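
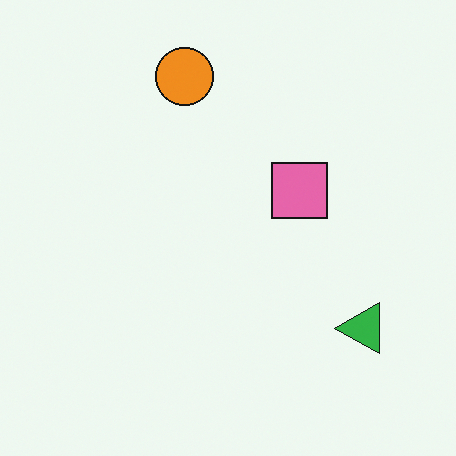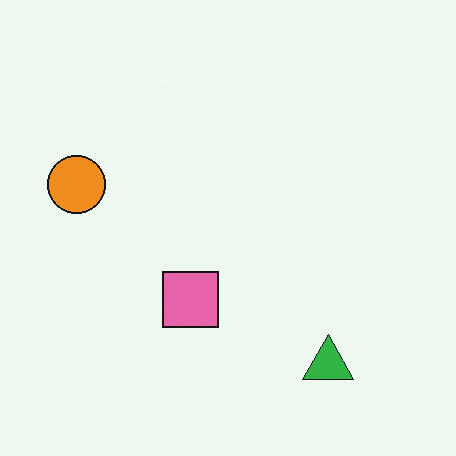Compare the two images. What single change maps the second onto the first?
This is the original image transposed (reflected across the top-left ↔ bottom-right diagonal).

Shapes have swapped their row and column positions — what was in the top-right is now in the bottom-left — a diagonal reflection.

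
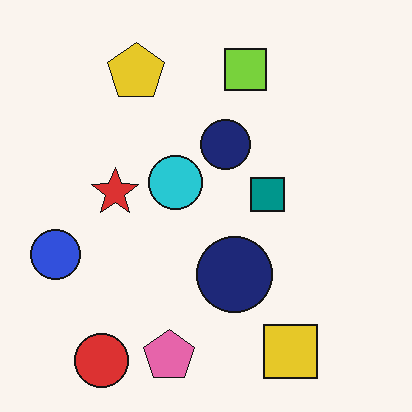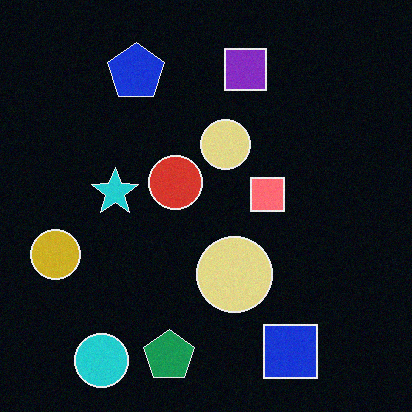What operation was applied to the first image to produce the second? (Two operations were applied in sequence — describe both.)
The transformation is: color-inverted (negative), then degraded with subtle gaussian noise.

The light background has become dark and every shape's color is its complement — a photographic negative. Random speckle covers the whole image, including the flat background.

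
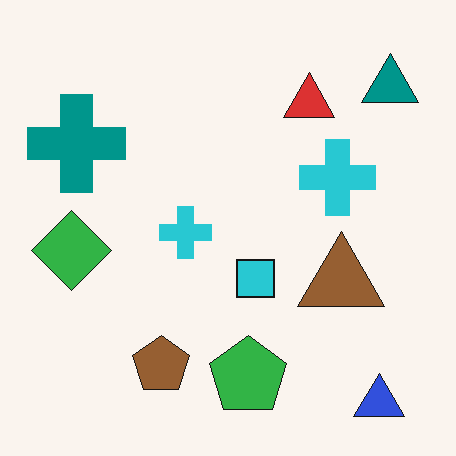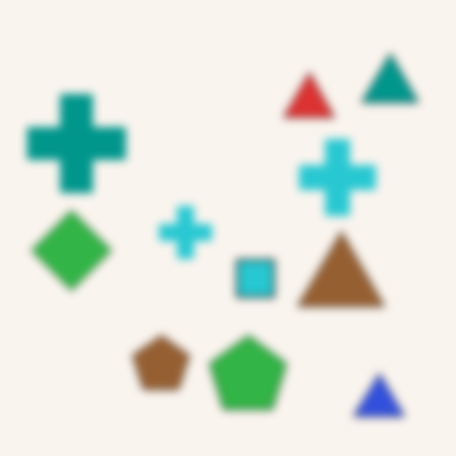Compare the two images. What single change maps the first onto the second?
The second image is the first noticeably gaussian-blurred.

Shape edges and outlines are uniformly softened across the whole image.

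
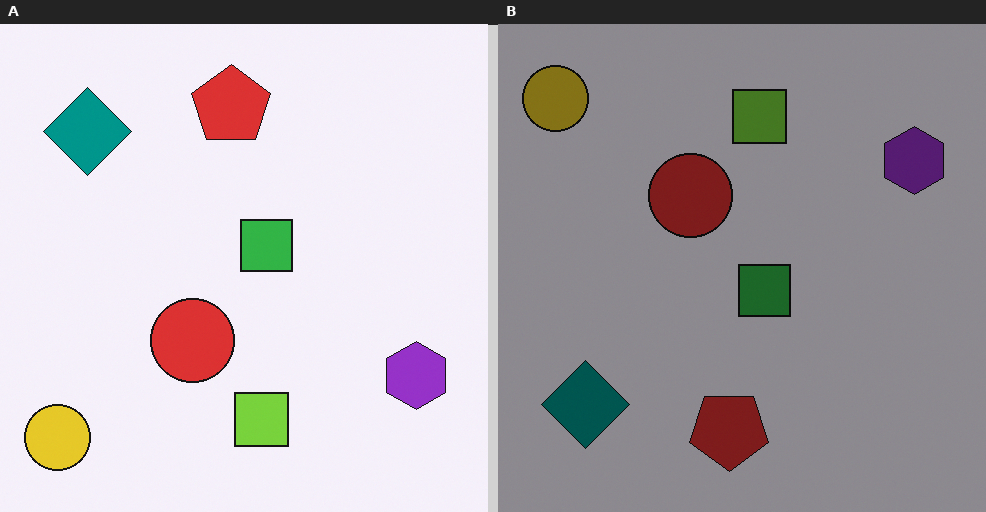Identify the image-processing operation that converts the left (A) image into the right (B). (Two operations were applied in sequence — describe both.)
This is the original image flipped vertically (top ↔ bottom), then noticeably darkened.

The yellow circle is in the bottom-left of the left (A) image and the top-left of the right (B) — shapes on opposite sides of the horizontal midline have swapped in a mirror flip. Every pixel — background and shapes alike — is uniformly darkened.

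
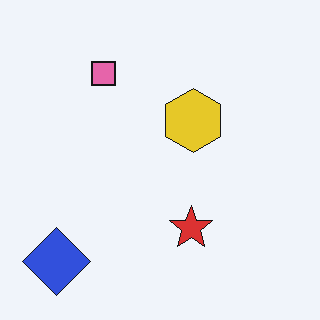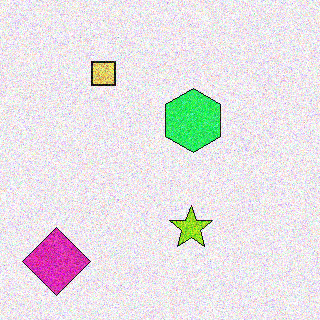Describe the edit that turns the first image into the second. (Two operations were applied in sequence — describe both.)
This is the original image degraded with visible gaussian noise, then hue-shifted noticeably.

Random speckle covers the whole image, including the flat background. Every shape's color has rotated by the same amount around the hue wheel — a uniform hue shift.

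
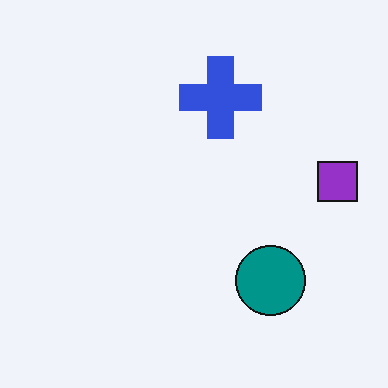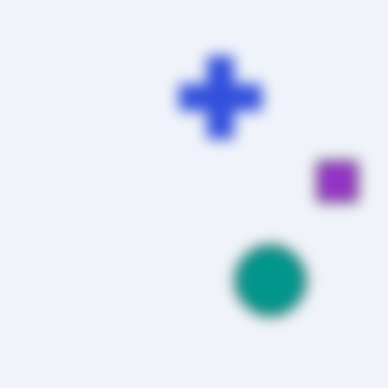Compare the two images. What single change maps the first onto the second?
The second image is the first heavily blurred.

Shape edges and outlines are uniformly softened across the whole image.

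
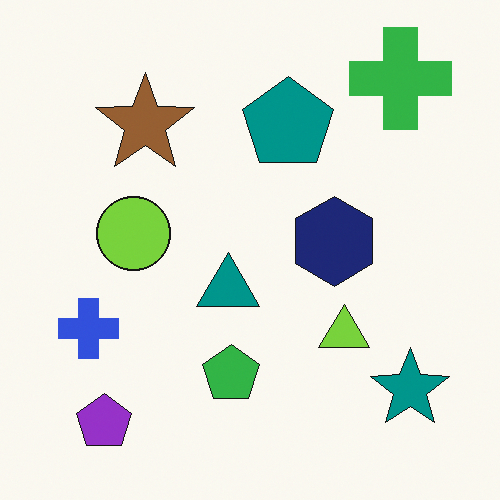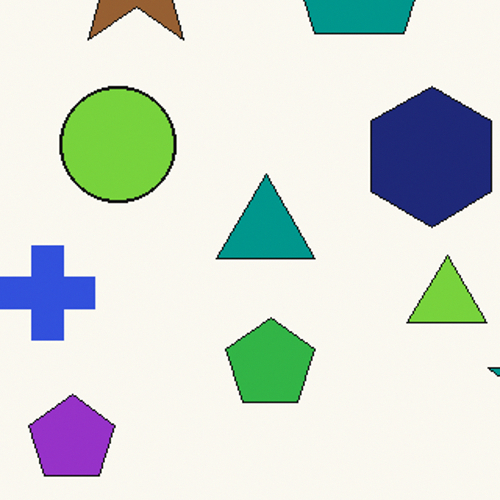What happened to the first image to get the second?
Cropped to a modestly smaller region and rescaled.

The visible shapes are larger and the field of view is narrower; shapes near the original edges may be partly or wholly outside the frame — a crop-and-rescale.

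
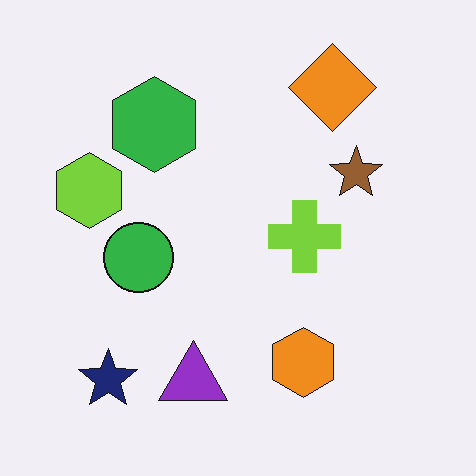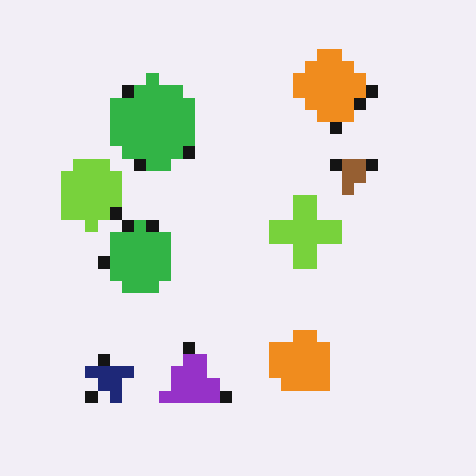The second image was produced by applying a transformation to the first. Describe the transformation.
This is the original image coarsely pixelated.

Shapes are reduced to large square blocks; fine edges and outlines are lost — a downscale-then-upscale (mosaic) effect.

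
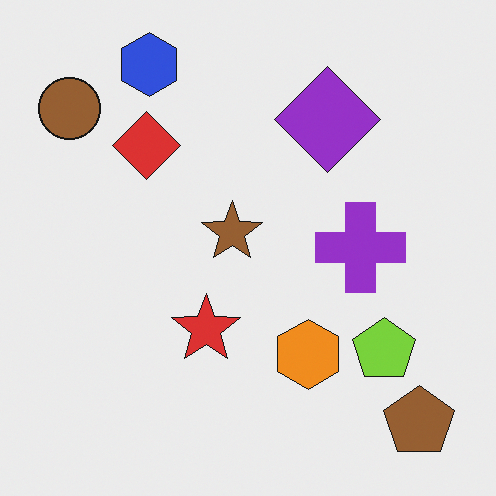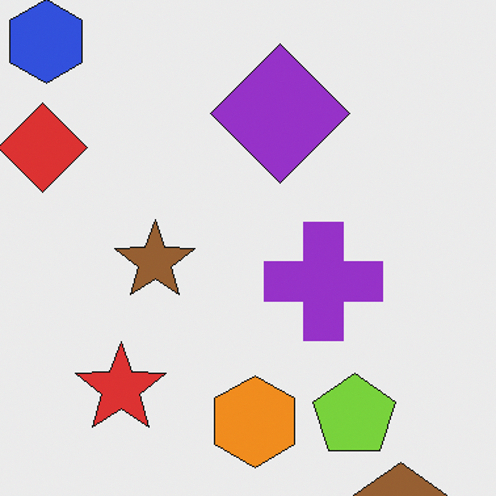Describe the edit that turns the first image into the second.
The transformation is: cropped slightly and scaled back up.

The visible shapes are larger and the field of view is narrower; shapes near the original edges may be partly or wholly outside the frame — a crop-and-rescale.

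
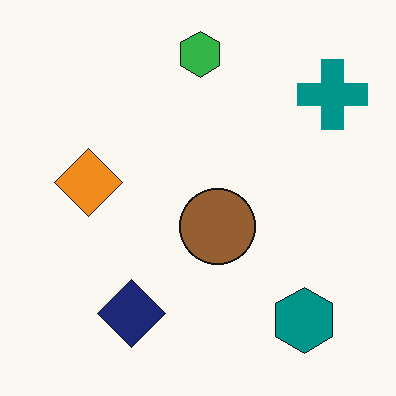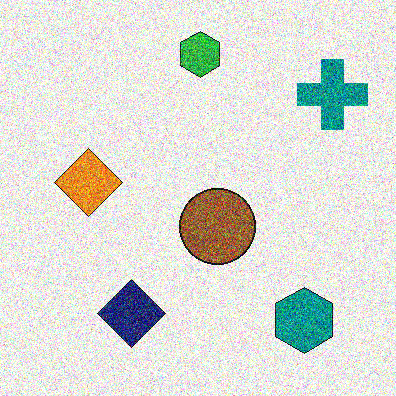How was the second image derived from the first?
Degraded with heavy additive noise.

Random speckle covers the whole image, including the flat background.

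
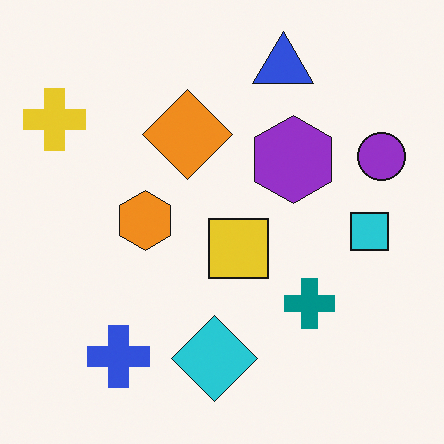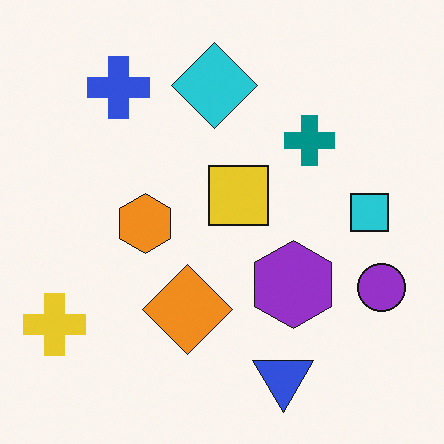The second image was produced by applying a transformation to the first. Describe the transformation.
This is the original image flipped vertically (top ↔ bottom).

The blue triangle is in the top of the first image and the bottom of the second — shapes on opposite sides of the horizontal midline have swapped in a mirror flip.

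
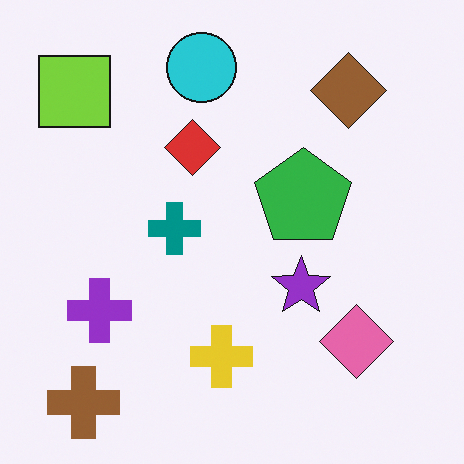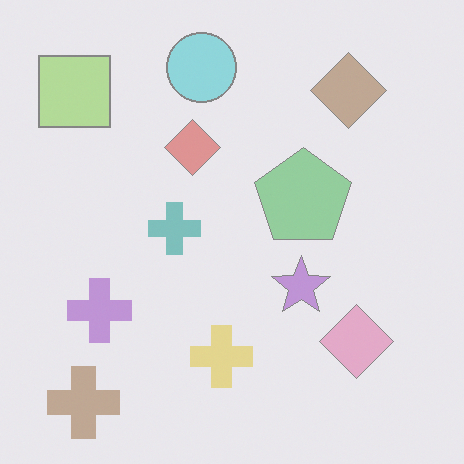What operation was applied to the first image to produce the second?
Given much lower contrast.

Tones are pushed toward mid-grey across the whole image — a global contrast change.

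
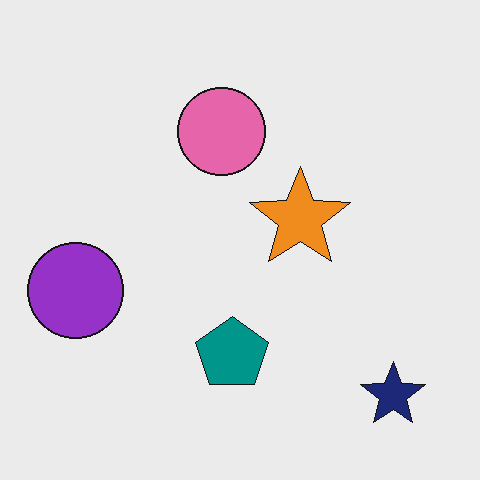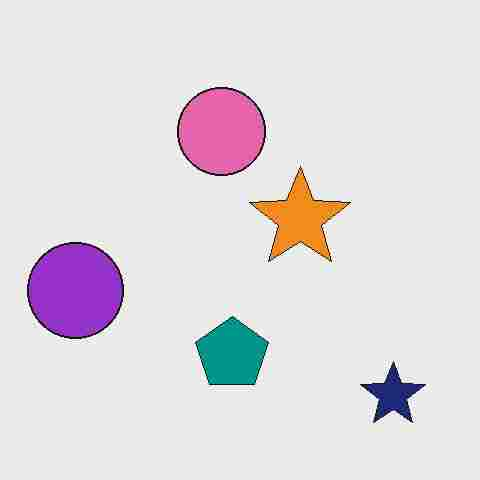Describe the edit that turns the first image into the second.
The transformation is: heavily JPEG-compressed with obvious blocking artifacts.

Blocky 8×8 compression artifacts appear around shape edges and the flat background shows ringing — characteristic JPEG degradation.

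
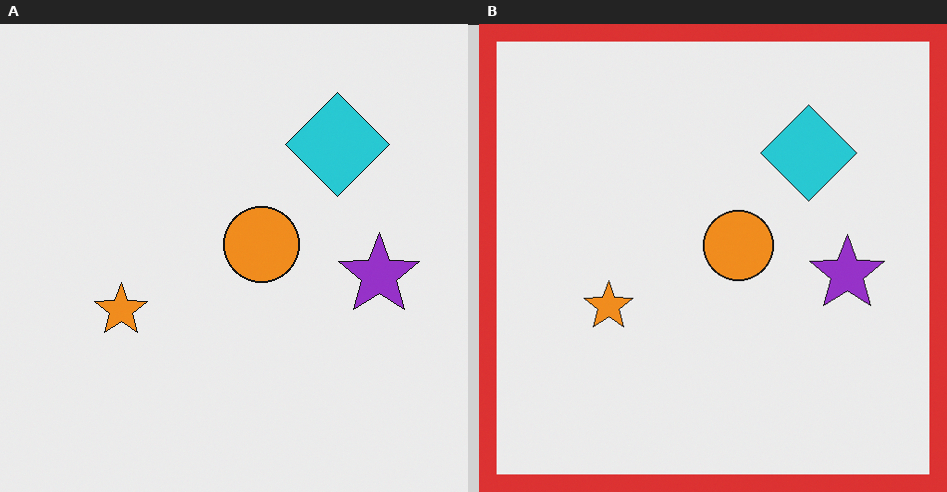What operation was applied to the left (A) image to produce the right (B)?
It was framed with a red border.

A solid red frame runs around the edge of the right (B) image, with the content slightly shrunk inside it.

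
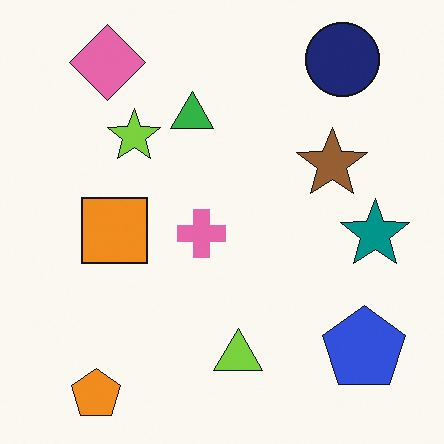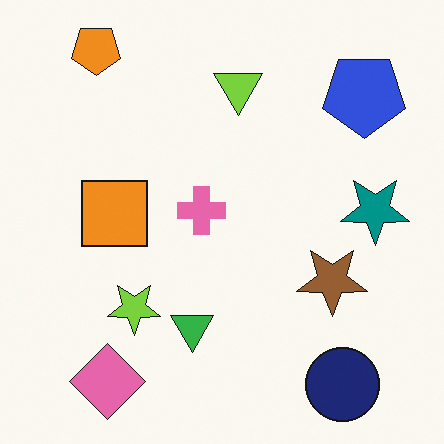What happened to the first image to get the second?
This is the original image flipped vertically (top ↔ bottom).

The orange pentagon is in the bottom-left of the first image and the top-left of the second — shapes on opposite sides of the horizontal midline have swapped in a mirror flip.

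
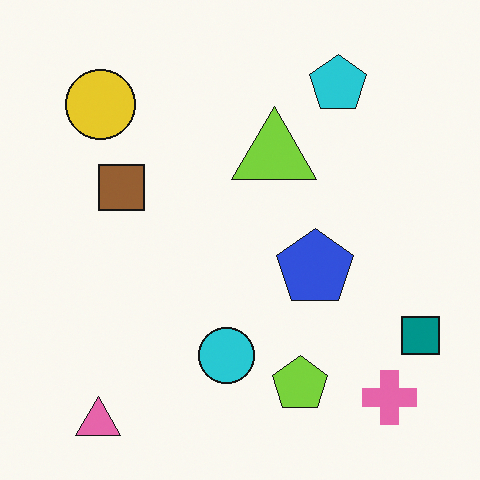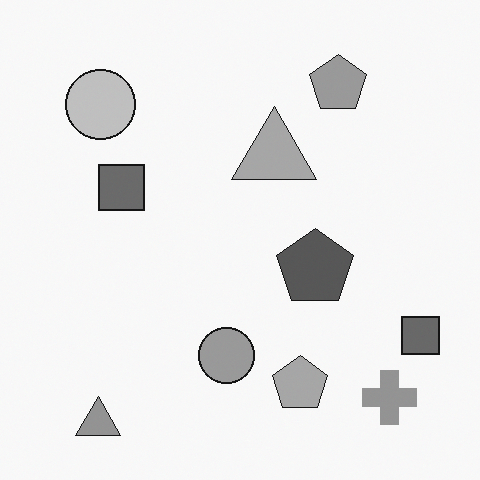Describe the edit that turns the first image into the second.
It was converted to grayscale.

All color is removed — every shape is now a shade of grey.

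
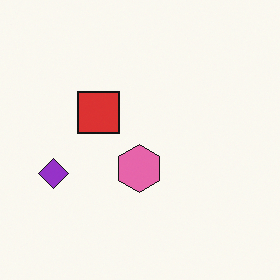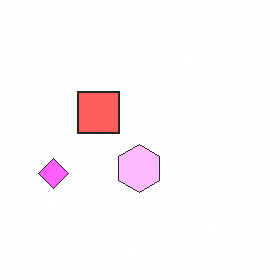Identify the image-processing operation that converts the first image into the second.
Brightened a lot.

Every pixel — background and shapes alike — is uniformly brightened.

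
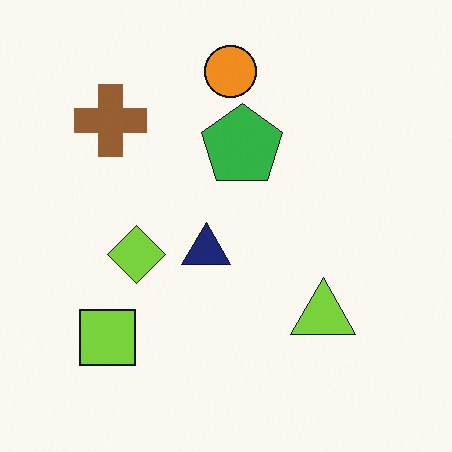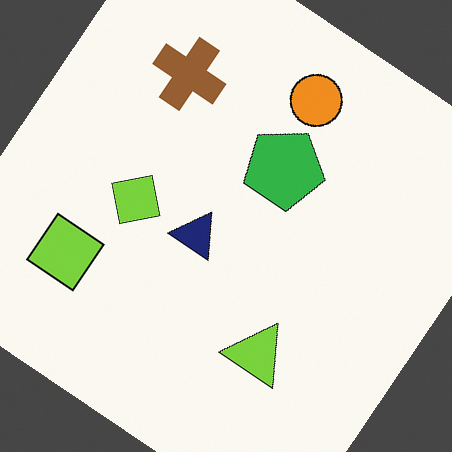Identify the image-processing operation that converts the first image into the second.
It was rotated clockwise by a large amount — several tens of degrees.

Every shape is tilted by the same angle and the image corners show triangular fill wedges — a whole-image rotation by a non-right angle.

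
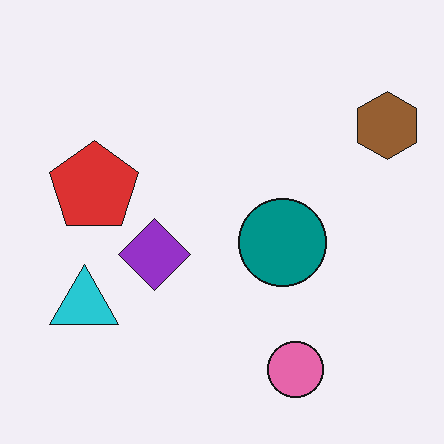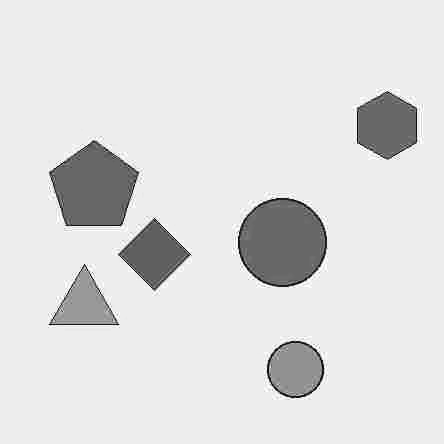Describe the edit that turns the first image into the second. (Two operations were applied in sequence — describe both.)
The image was heavily JPEG-compressed with obvious blocking artifacts, then converted to grayscale.

Blocky 8×8 compression artifacts appear around shape edges and the flat background shows ringing — characteristic JPEG degradation. All color is removed — every shape is now a shade of grey.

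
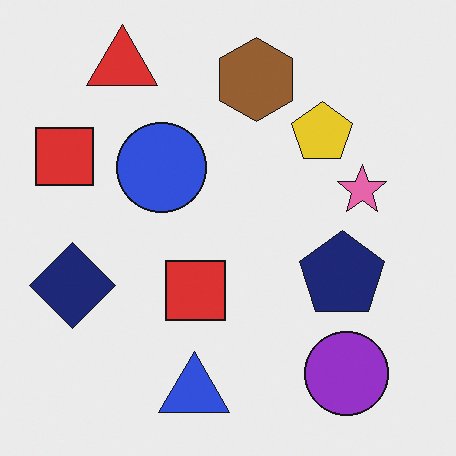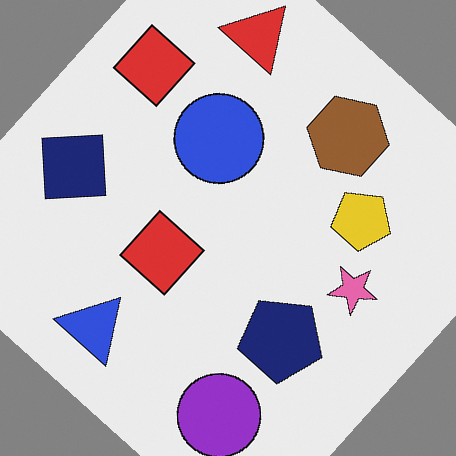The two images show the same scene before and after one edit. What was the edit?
This is the original image rotated clockwise by a large amount — several tens of degrees.

Every shape is tilted by the same angle and the image corners show triangular fill wedges — a whole-image rotation by a non-right angle.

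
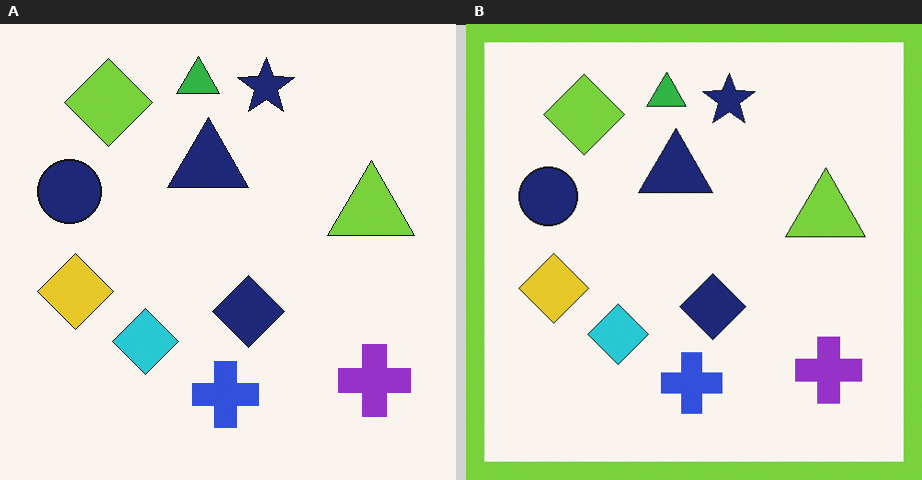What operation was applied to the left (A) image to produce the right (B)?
The image was framed with a lime border.

A solid lime frame runs around the edge of the right (B) image, with the content slightly shrunk inside it.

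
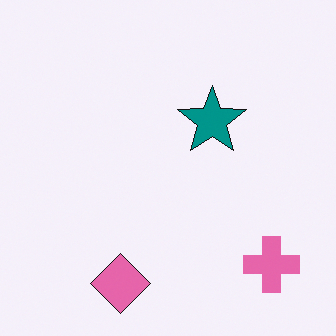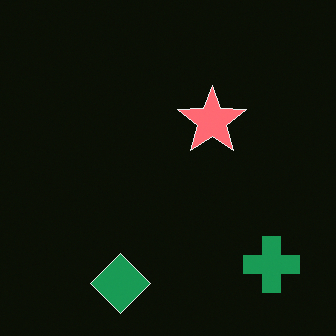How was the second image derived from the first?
It was color-inverted (negative).

The light background has become dark and every shape's color is its complement — a photographic negative.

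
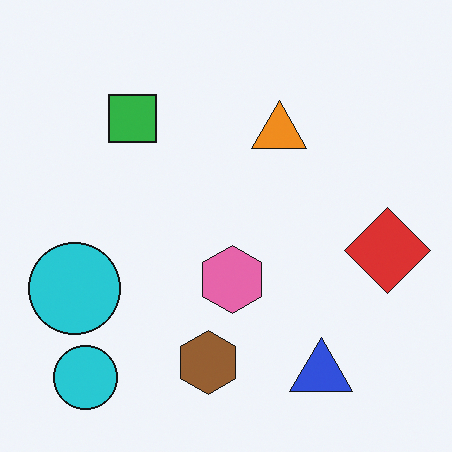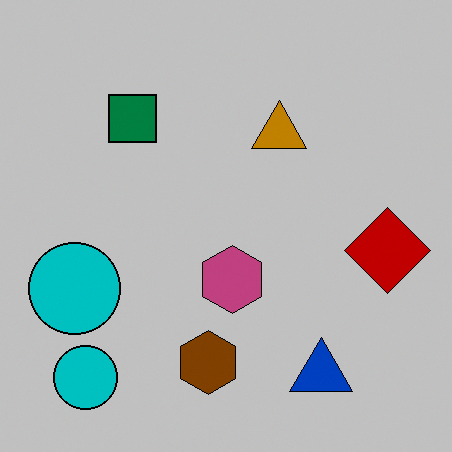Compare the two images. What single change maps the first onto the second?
This is the original image aggressively posterized.

Each flat color has snapped to a coarser quantized level — most visibly, the near-white background has dropped to a flat grey.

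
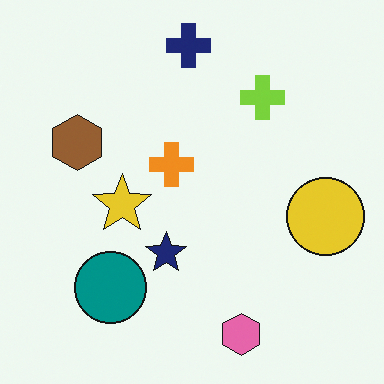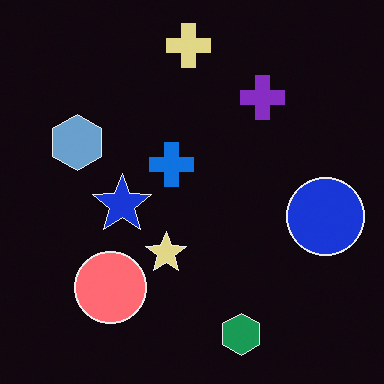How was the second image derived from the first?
It was color-inverted (negative).

The light background has become dark and every shape's color is its complement — a photographic negative.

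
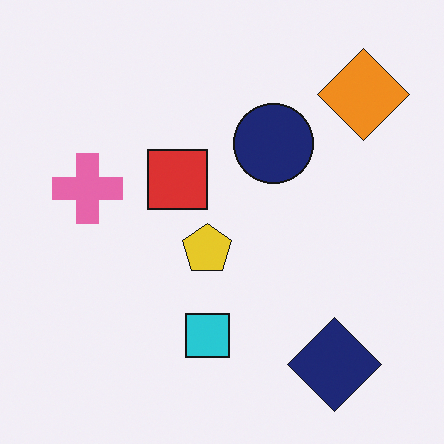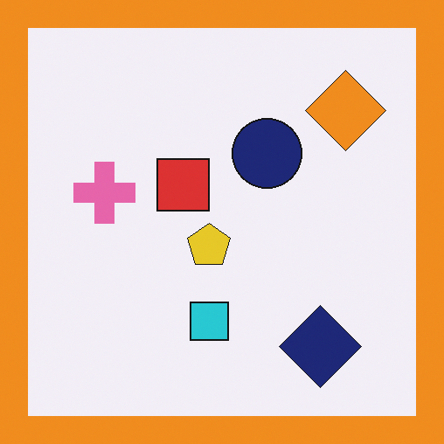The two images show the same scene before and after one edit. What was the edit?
The image was framed with a orange border.

A solid orange frame runs around the edge of the second image, with the content slightly shrunk inside it.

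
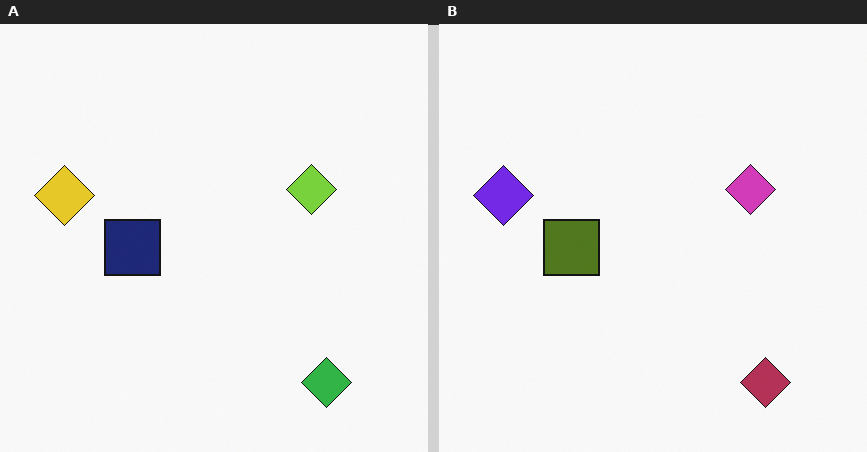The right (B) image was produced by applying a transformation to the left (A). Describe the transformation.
The right (B) image is the left (A) hue-shifted through roughly half the color wheel.

Every shape's color has rotated by the same amount around the hue wheel — a uniform hue shift.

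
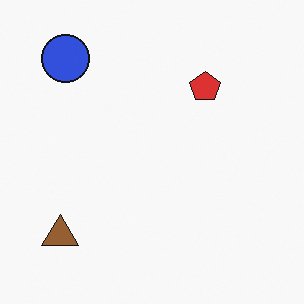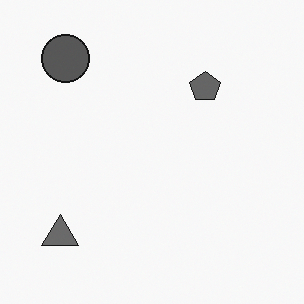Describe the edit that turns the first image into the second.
This is the original image converted to grayscale.

All color is removed — every shape is now a shade of grey.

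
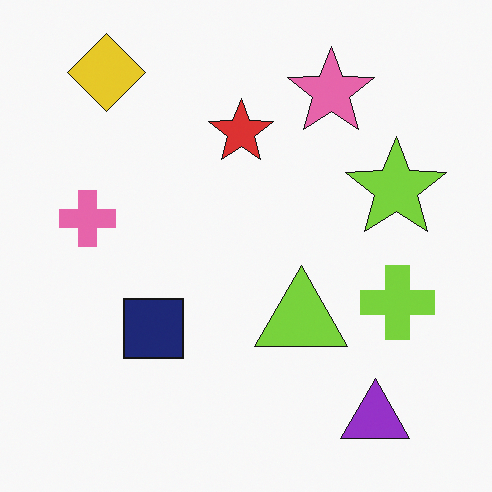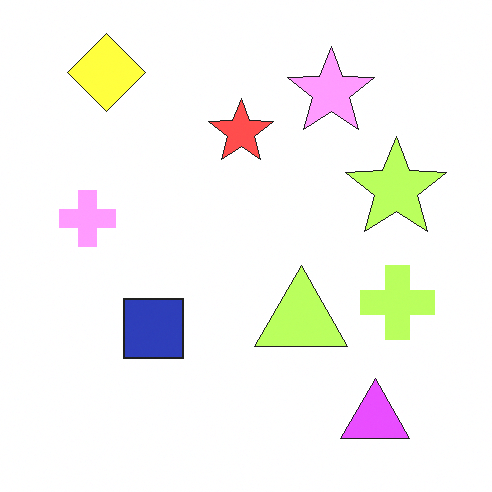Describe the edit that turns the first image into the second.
It was noticeably brightened.

Every pixel — background and shapes alike — is uniformly brightened.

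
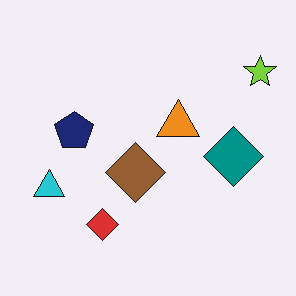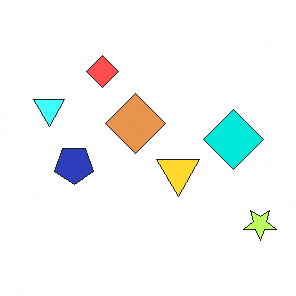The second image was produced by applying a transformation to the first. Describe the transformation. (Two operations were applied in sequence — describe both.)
Brightened a lot, then flipped vertically (top ↔ bottom).

Every pixel — background and shapes alike — is uniformly brightened. The red diamond is in the bottom of the first image and the top of the second — shapes on opposite sides of the horizontal midline have swapped in a mirror flip.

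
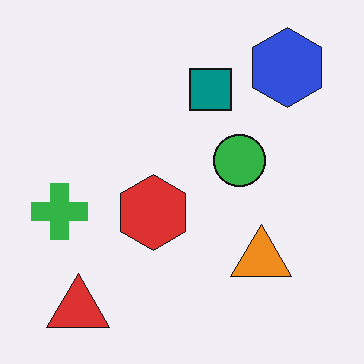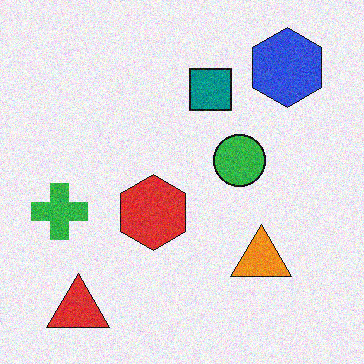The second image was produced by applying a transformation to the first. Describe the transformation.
The image was degraded with moderate additive noise.

Random speckle covers the whole image, including the flat background.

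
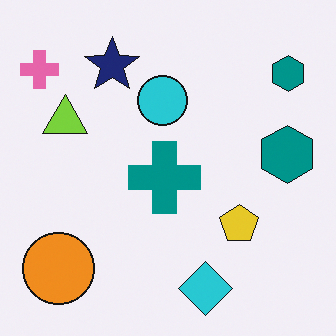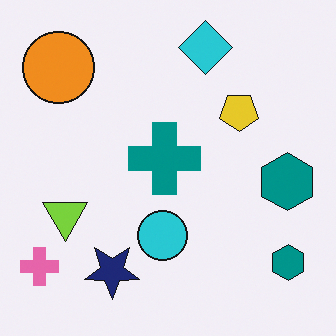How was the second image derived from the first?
The image was flipped vertically (top ↔ bottom).

The cyan diamond is in the bottom of the first image and the top of the second — shapes on opposite sides of the horizontal midline have swapped in a mirror flip.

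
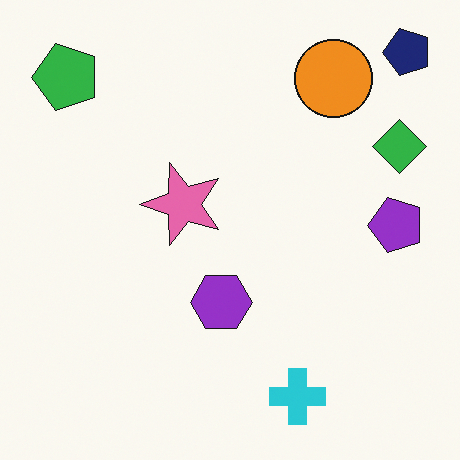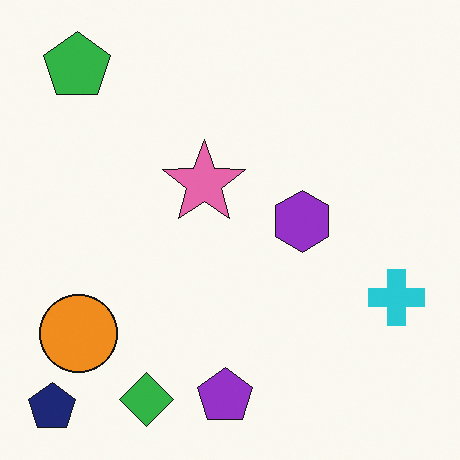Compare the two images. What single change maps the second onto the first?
It was transposed (reflected across the top-left ↔ bottom-right diagonal).

Shapes have swapped their row and column positions — what was in the top-right is now in the bottom-left — a diagonal reflection.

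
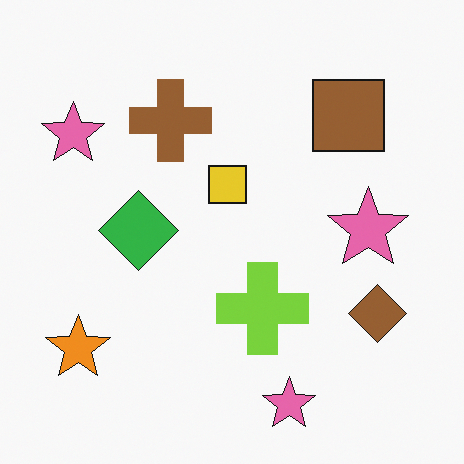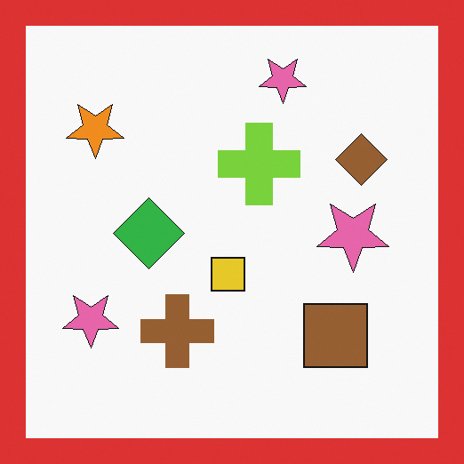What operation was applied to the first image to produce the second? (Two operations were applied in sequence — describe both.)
The second image is the first flipped vertically (top ↔ bottom), then framed with a red border.

The brown square is in the top-right of the first image and the bottom-right of the second — shapes on opposite sides of the horizontal midline have swapped in a mirror flip. A solid red frame runs around the edge of the second image, with the content slightly shrunk inside it.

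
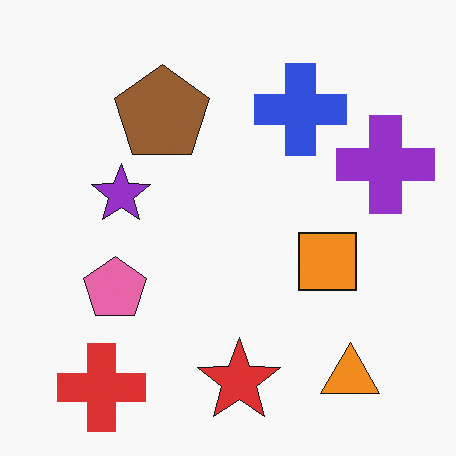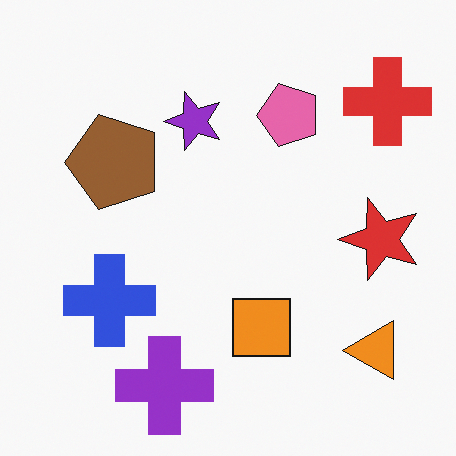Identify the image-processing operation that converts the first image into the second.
Transposed (reflected across the top-left ↔ bottom-right diagonal).

Shapes have swapped their row and column positions — what was in the top-right is now in the bottom-left — a diagonal reflection.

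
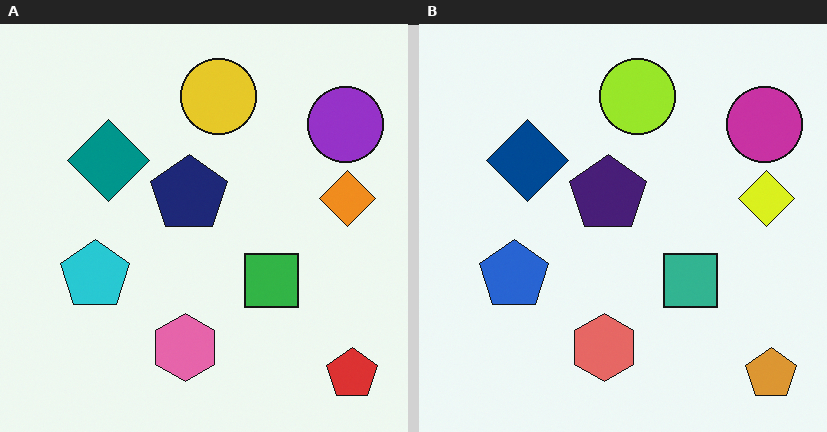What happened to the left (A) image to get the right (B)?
The transformation is: hue-shifted slightly.

Every shape's color has rotated by the same amount around the hue wheel — a uniform hue shift.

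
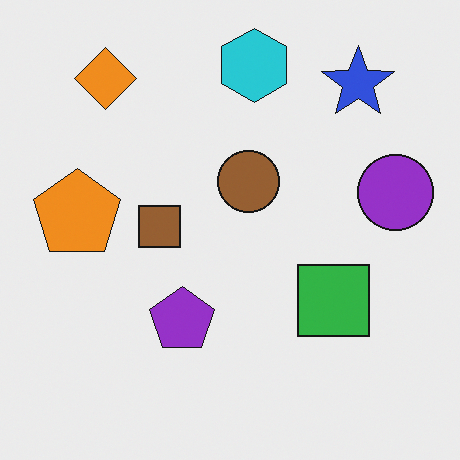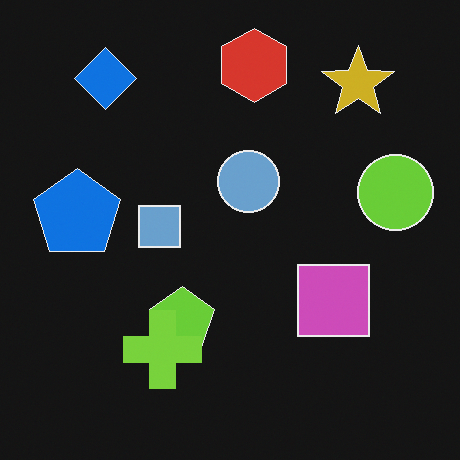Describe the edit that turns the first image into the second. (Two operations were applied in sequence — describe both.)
Color-inverted (negative), then overlaid with an additional lime cross.

The light background has become dark and every shape's color is its complement — a photographic negative. A lime cross appears in the second image that is absent from the first.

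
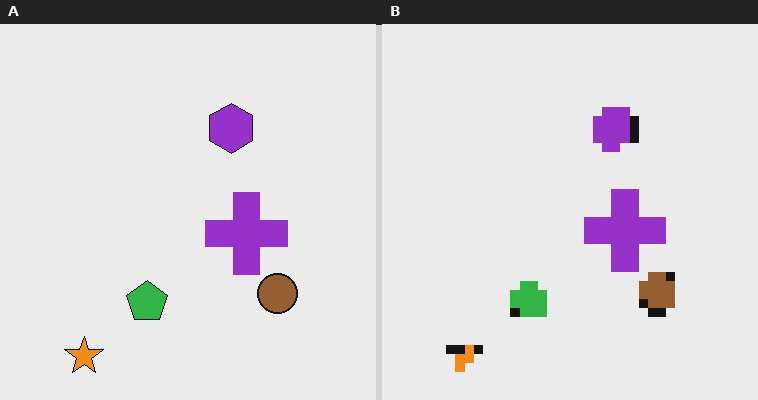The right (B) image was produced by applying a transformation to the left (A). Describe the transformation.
This is the original image coarsely pixelated.

Shapes are reduced to large square blocks; fine edges and outlines are lost — a downscale-then-upscale (mosaic) effect.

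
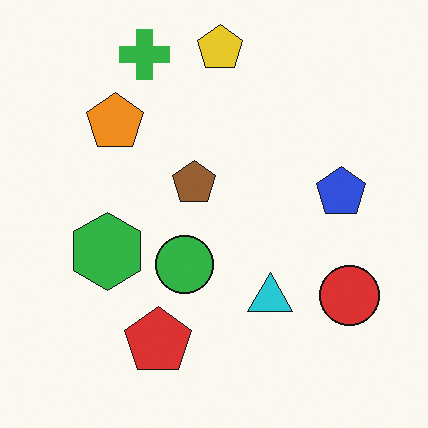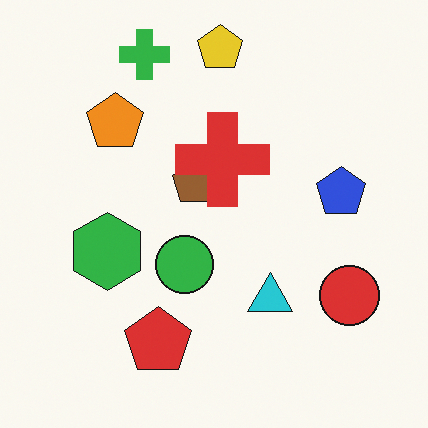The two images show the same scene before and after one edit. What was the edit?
The second image is the first overlaid with an additional red cross.

A red cross appears in the second image that is absent from the first.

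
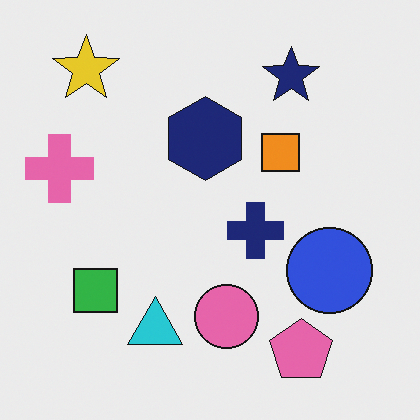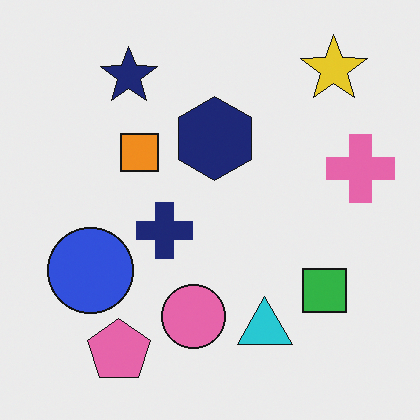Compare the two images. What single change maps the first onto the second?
The second image is the first flipped horizontally (left ↔ right).

The pink cross is in the left of the first image and the right of the second — shapes on opposite sides of the vertical midline have swapped in a mirror flip.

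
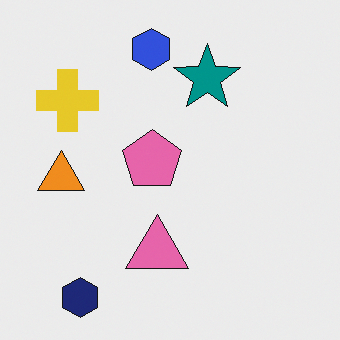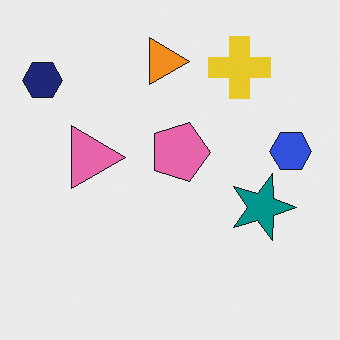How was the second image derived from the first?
The transformation is: rotated 90° clockwise.

The navy hexagon sits in the bottom-left of the first image and the top-left of the second — consistent with a whole-image 90° clockwise rotation.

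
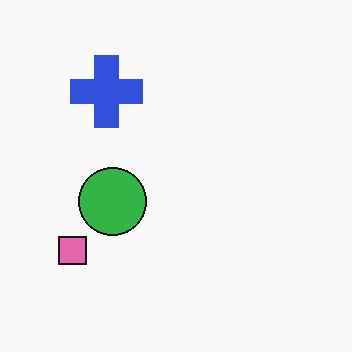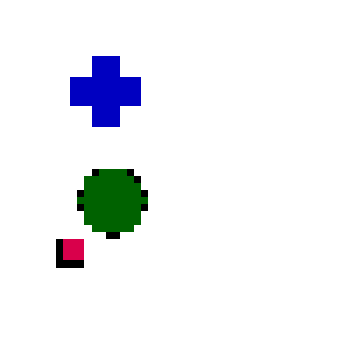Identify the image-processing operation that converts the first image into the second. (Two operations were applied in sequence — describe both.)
The second image is the first given much higher contrast, then pixelated into visible square blocks.

Tones are pushed away from mid-grey across the whole image — a global contrast change. Shapes are reduced to large square blocks; fine edges and outlines are lost — a downscale-then-upscale (mosaic) effect.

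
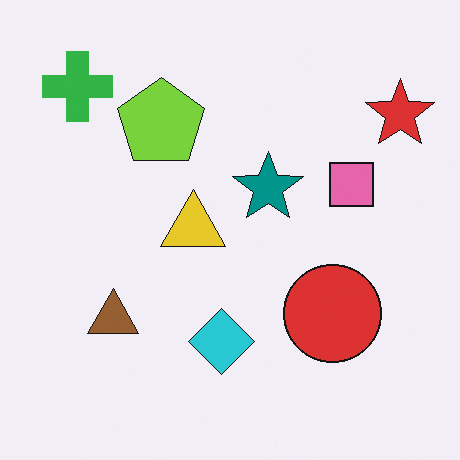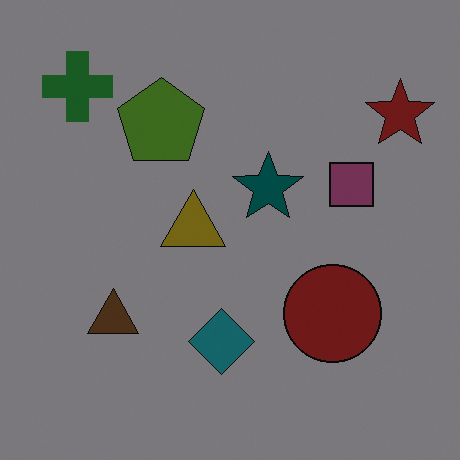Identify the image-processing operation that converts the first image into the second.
Substantially darkened.

Every pixel — background and shapes alike — is uniformly darkened.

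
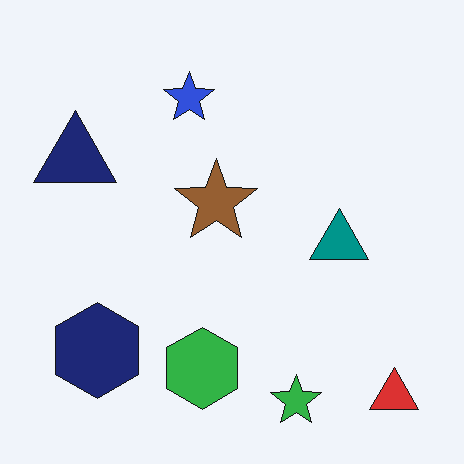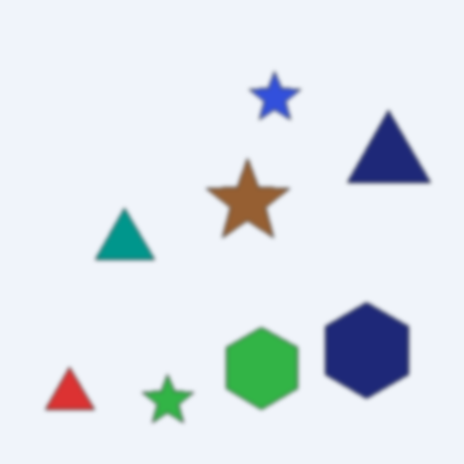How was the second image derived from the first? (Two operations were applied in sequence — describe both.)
It was lightly blurred, then flipped horizontally (left ↔ right).

Shape edges and outlines are uniformly softened across the whole image. The red triangle is in the bottom-right of the first image and the bottom-left of the second — shapes on opposite sides of the vertical midline have swapped in a mirror flip.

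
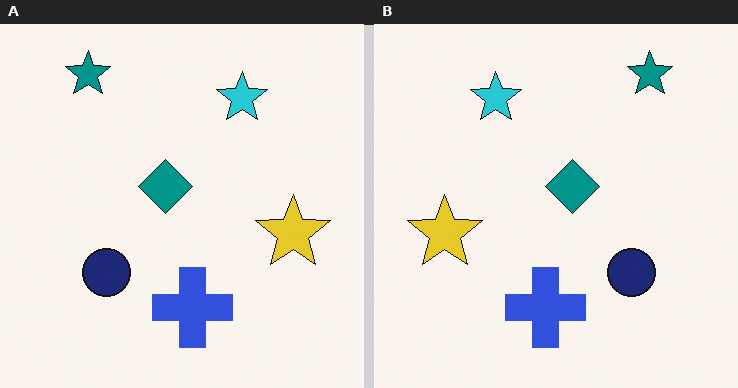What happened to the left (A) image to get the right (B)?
The transformation is: flipped horizontally (left ↔ right).

The yellow star is in the right of the left (A) image and the left of the right (B) — shapes on opposite sides of the vertical midline have swapped in a mirror flip.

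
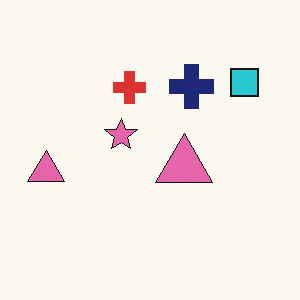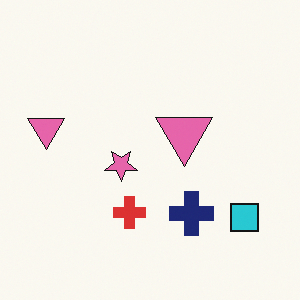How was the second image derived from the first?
This is the original image flipped vertically (top ↔ bottom).

The cyan square is in the top-right of the first image and the bottom-right of the second — shapes on opposite sides of the horizontal midline have swapped in a mirror flip.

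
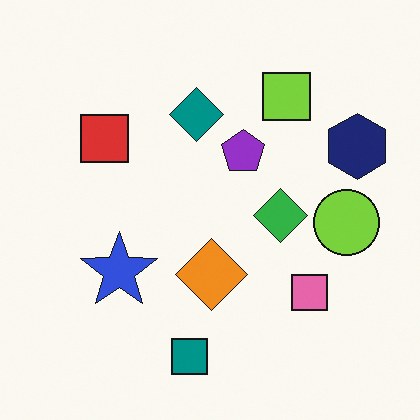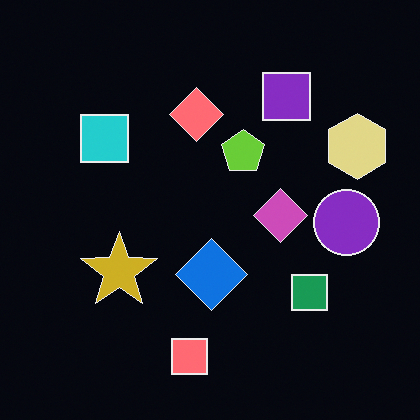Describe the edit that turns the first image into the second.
The transformation is: color-inverted (negative).

The light background has become dark and every shape's color is its complement — a photographic negative.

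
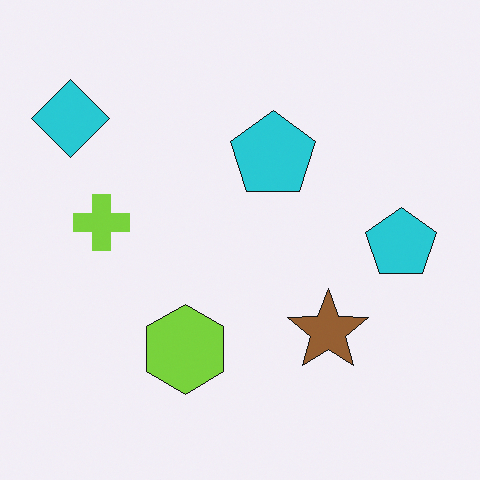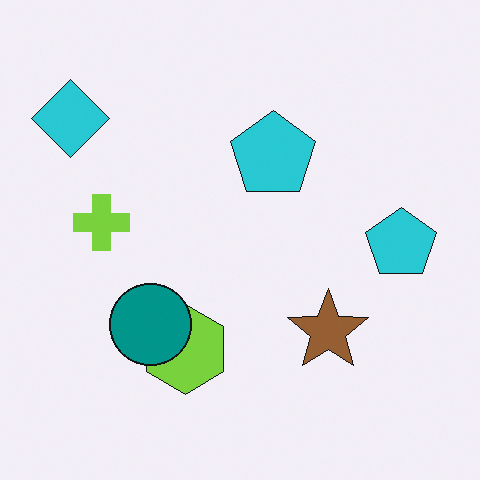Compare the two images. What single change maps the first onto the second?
The transformation is: overlaid with an additional teal circle.

A teal circle appears in the second image that is absent from the first.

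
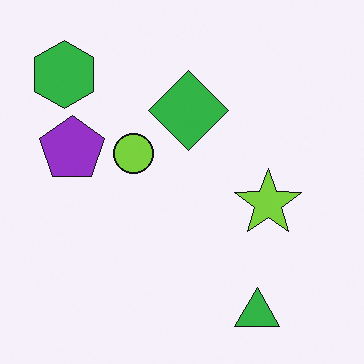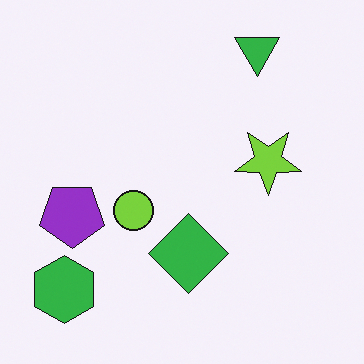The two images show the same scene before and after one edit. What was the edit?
Flipped vertically (top ↔ bottom).

The green triangle is in the bottom-right of the first image and the top-right of the second — shapes on opposite sides of the horizontal midline have swapped in a mirror flip.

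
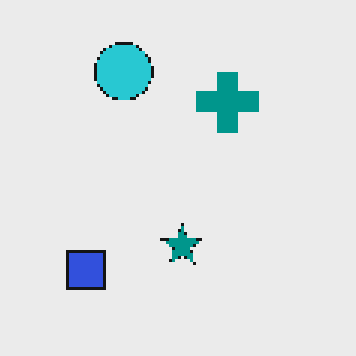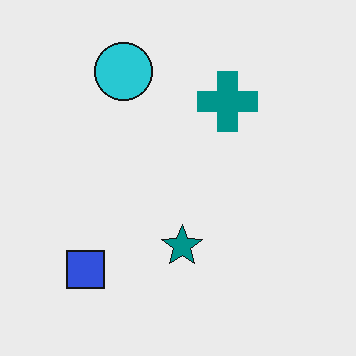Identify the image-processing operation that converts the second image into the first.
This is the original image mildly pixelated.

Shapes are reduced to large square blocks; fine edges and outlines are lost — a downscale-then-upscale (mosaic) effect.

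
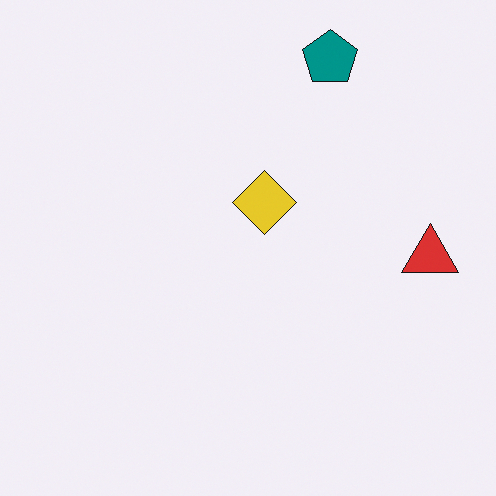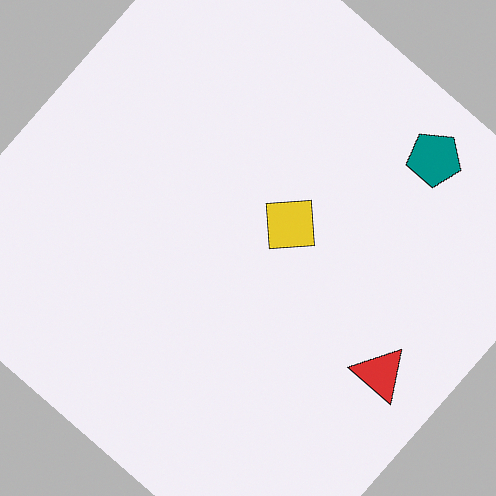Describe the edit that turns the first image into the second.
Rotated clockwise by a large amount — several tens of degrees.

Every shape is tilted by the same angle and the image corners show triangular fill wedges — a whole-image rotation by a non-right angle.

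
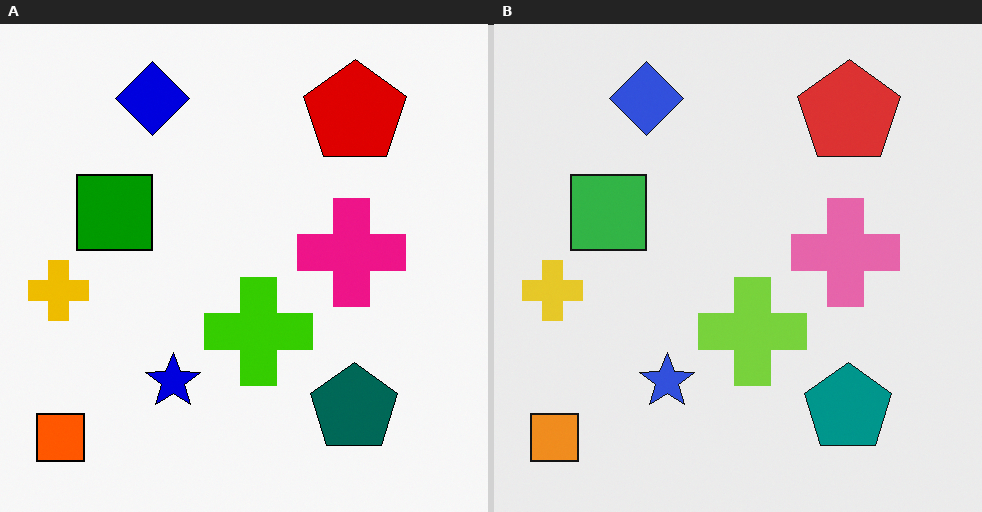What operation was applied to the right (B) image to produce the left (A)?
The left (A) image is the right (B) boosted in contrast.

Tones are pushed away from mid-grey across the whole image — a global contrast change.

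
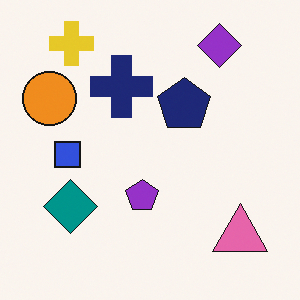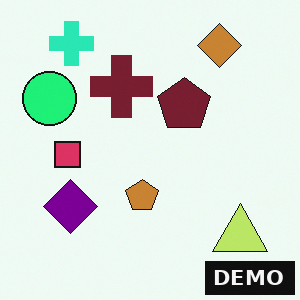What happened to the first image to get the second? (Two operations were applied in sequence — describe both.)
The transformation is: hue-shifted noticeably, then watermarked with the text "DEMO" in the lower-right corner.

Every shape's color has rotated by the same amount around the hue wheel — a uniform hue shift. A dark label reading "DEMO" appears in the lower-right corner.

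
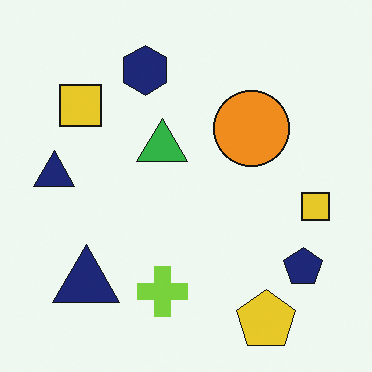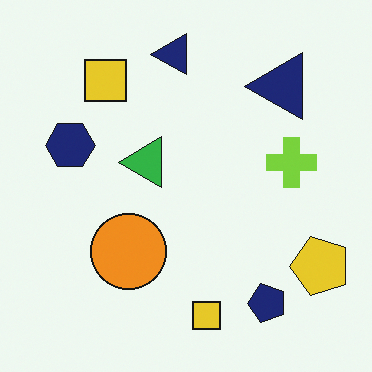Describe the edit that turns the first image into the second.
Transposed (reflected across the top-left ↔ bottom-right diagonal).

Shapes have swapped their row and column positions — what was in the top-right is now in the bottom-left — a diagonal reflection.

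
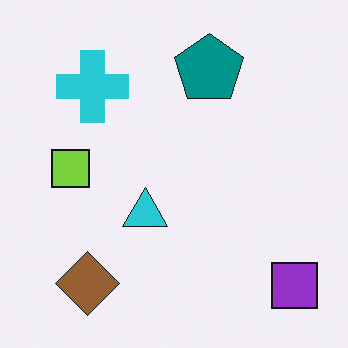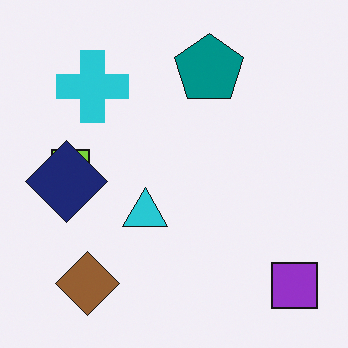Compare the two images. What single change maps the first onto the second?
The transformation is: overlaid with an additional navy diamond.

A navy diamond appears in the second image that is absent from the first.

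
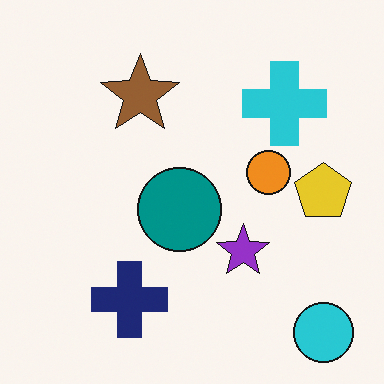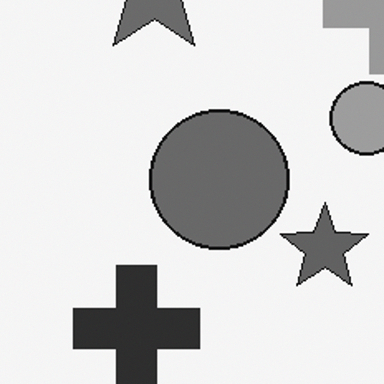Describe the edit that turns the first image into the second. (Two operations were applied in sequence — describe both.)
It was cropped tightly and scaled back up, then converted to grayscale.

The visible shapes are larger and the field of view is narrower; shapes near the original edges may be partly or wholly outside the frame — a crop-and-rescale. All color is removed — every shape is now a shade of grey.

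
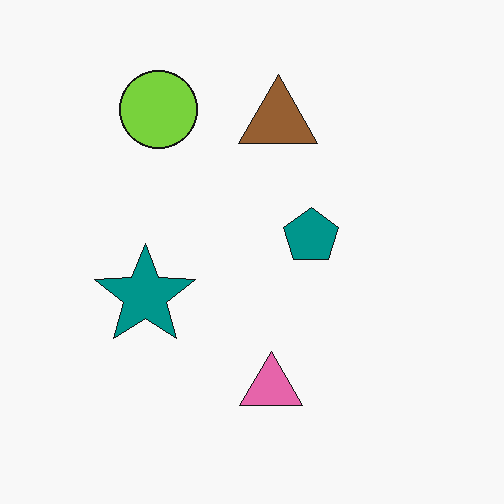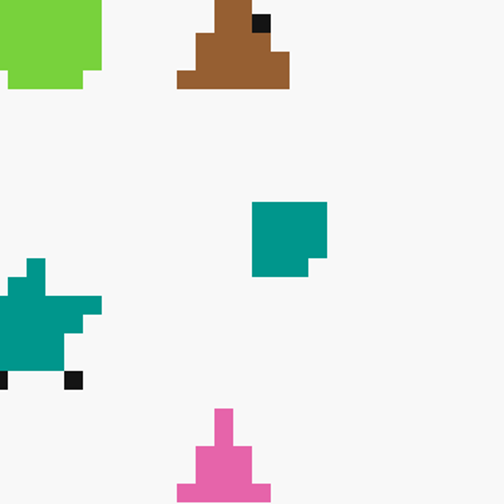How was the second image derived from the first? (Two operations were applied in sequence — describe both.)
Coarsely pixelated, then cropped slightly and scaled back up.

Shapes are reduced to large square blocks; fine edges and outlines are lost — a downscale-then-upscale (mosaic) effect. The visible shapes are larger and the field of view is narrower; shapes near the original edges may be partly or wholly outside the frame — a crop-and-rescale.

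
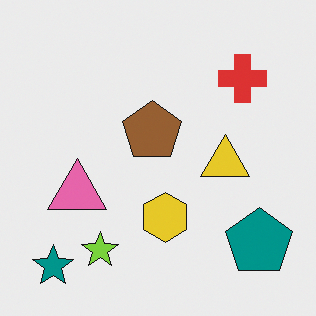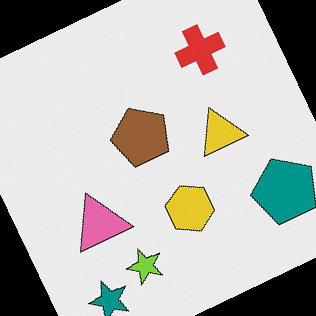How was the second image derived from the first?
This is the original image rotated counter-clockwise by a moderate amount.

Every shape is tilted by the same angle and the image corners show triangular fill wedges — a whole-image rotation by a non-right angle.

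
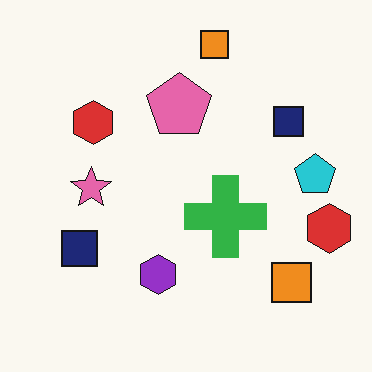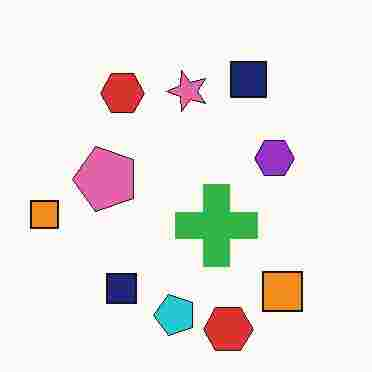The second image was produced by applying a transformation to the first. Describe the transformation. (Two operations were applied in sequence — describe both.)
Transposed (reflected across the top-left ↔ bottom-right diagonal), then heavily JPEG-compressed with obvious blocking artifacts.

Shapes have swapped their row and column positions — what was in the top-right is now in the bottom-left — a diagonal reflection. Blocky 8×8 compression artifacts appear around shape edges and the flat background shows ringing — characteristic JPEG degradation.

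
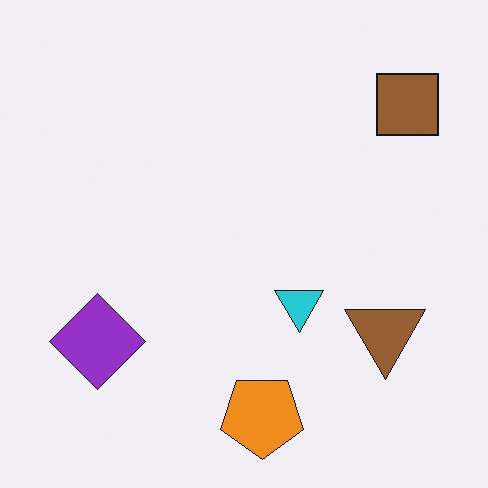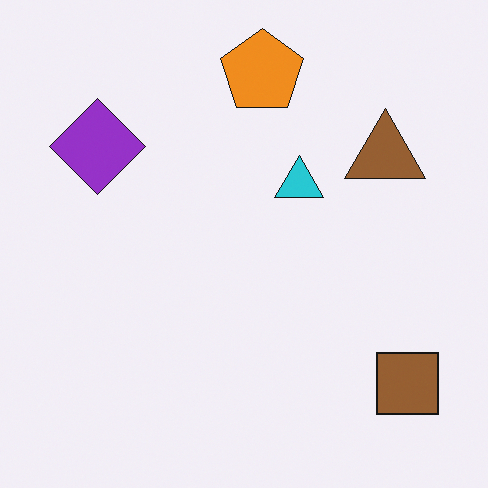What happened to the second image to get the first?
The first image is the second flipped vertically (top ↔ bottom).

The orange pentagon is in the top of the second image and the bottom of the first — shapes on opposite sides of the horizontal midline have swapped in a mirror flip.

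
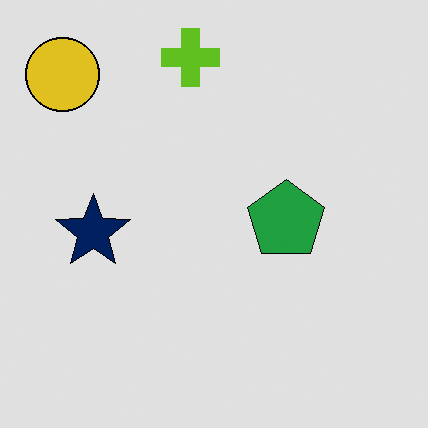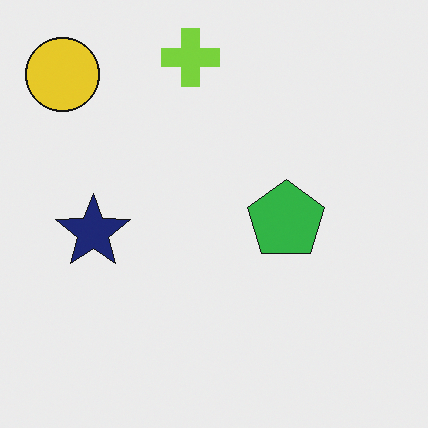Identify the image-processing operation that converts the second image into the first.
It was posterized to a reduced palette.

Each flat color has snapped to a coarser quantized level — most visibly, the near-white background has dropped to a flat grey.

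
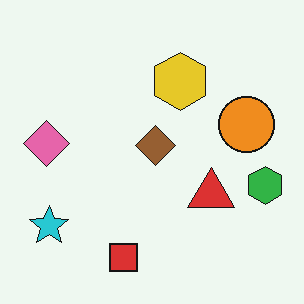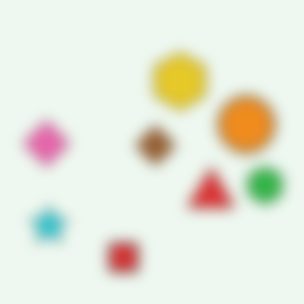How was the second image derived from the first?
This is the original image strongly gaussian-blurred.

Shape edges and outlines are uniformly softened across the whole image.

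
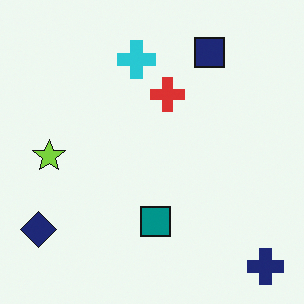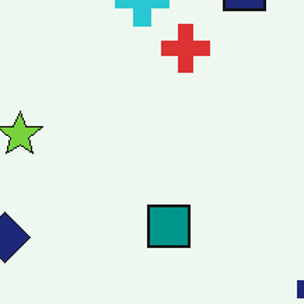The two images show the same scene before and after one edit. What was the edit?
Cropped to a modestly smaller region and rescaled.

The visible shapes are larger and the field of view is narrower; shapes near the original edges may be partly or wholly outside the frame — a crop-and-rescale.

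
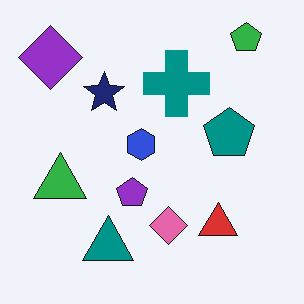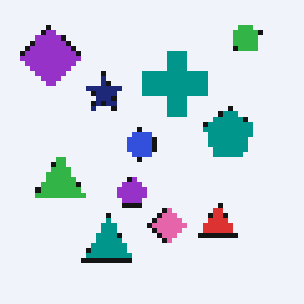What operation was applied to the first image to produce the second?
This is the original image mildly pixelated.

Shapes are reduced to large square blocks; fine edges and outlines are lost — a downscale-then-upscale (mosaic) effect.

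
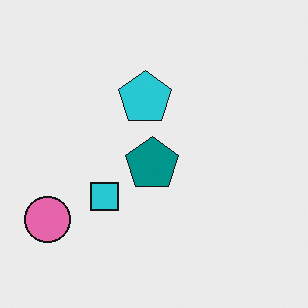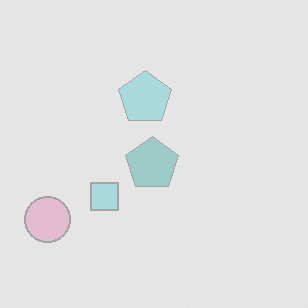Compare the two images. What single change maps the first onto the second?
The transformation is: washed out (contrast reduced).

Tones are pushed toward mid-grey across the whole image — a global contrast change.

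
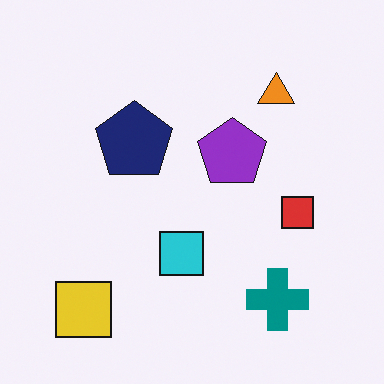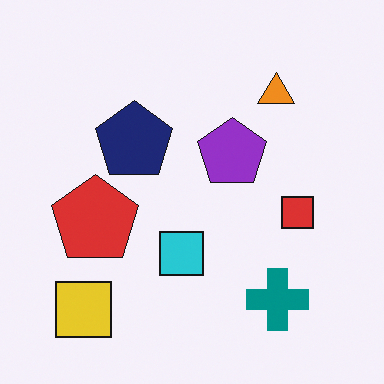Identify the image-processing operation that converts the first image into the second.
Overlaid with an additional red pentagon.

A red pentagon appears in the second image that is absent from the first.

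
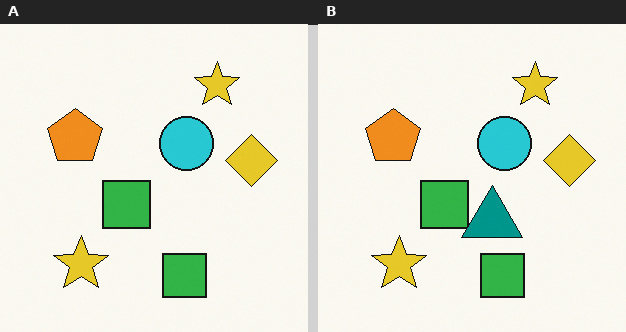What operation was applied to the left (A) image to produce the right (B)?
The right (B) image is the left (A) overlaid with an additional teal triangle.

A teal triangle appears in the right (B) image that is absent from the left (A).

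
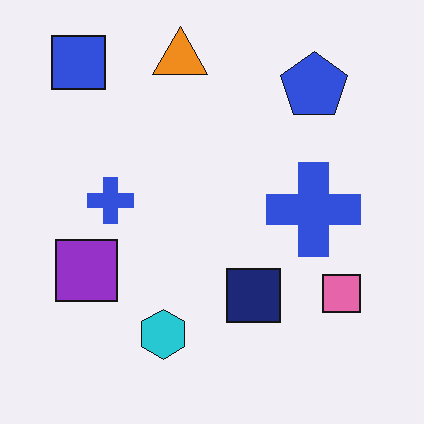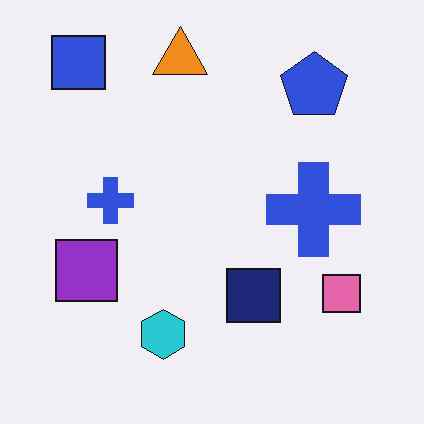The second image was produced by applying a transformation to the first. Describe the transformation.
The second image is the first JPEG-compressed with visible artifacts.

Blocky 8×8 compression artifacts appear around shape edges and the flat background shows ringing — characteristic JPEG degradation.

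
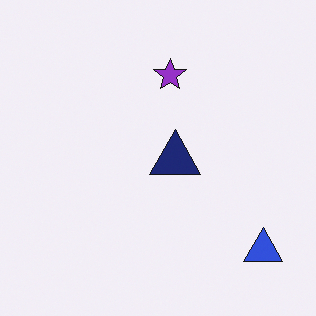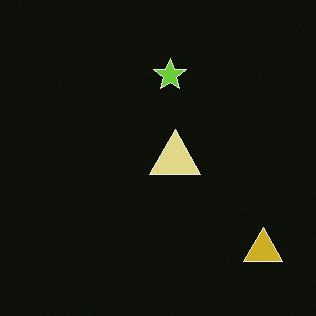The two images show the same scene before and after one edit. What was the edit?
The image was color-inverted (negative).

The light background has become dark and every shape's color is its complement — a photographic negative.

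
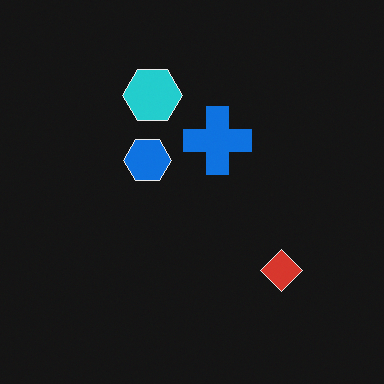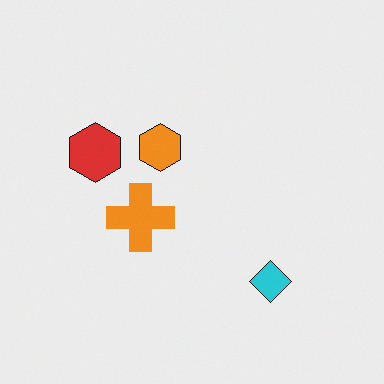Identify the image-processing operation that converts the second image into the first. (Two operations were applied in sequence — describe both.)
Transposed (reflected across the top-left ↔ bottom-right diagonal), then color-inverted (negative).

Shapes have swapped their row and column positions — what was in the top-right is now in the bottom-left — a diagonal reflection. The light background has become dark and every shape's color is its complement — a photographic negative.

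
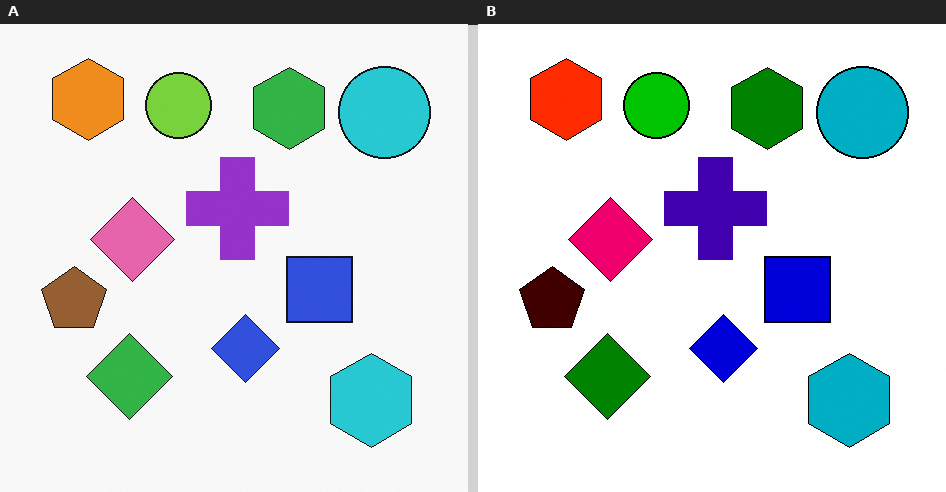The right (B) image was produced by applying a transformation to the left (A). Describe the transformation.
The image was boosted in contrast.

Tones are pushed away from mid-grey across the whole image — a global contrast change.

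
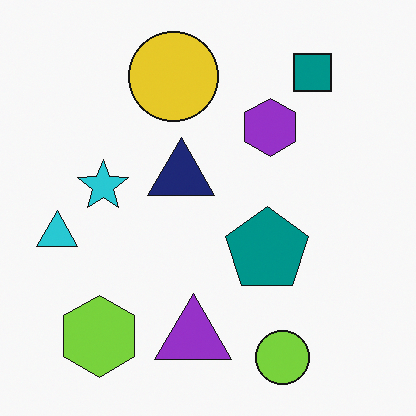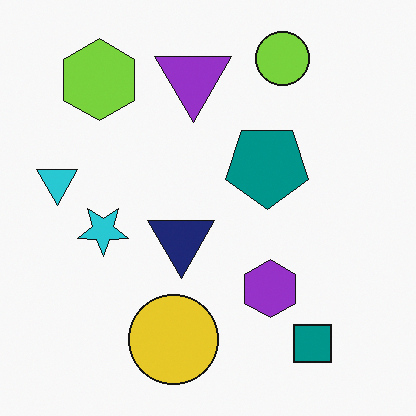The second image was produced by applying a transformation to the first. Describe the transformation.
The image was flipped vertically (top ↔ bottom).

The lime circle is in the bottom-right of the first image and the top-right of the second — shapes on opposite sides of the horizontal midline have swapped in a mirror flip.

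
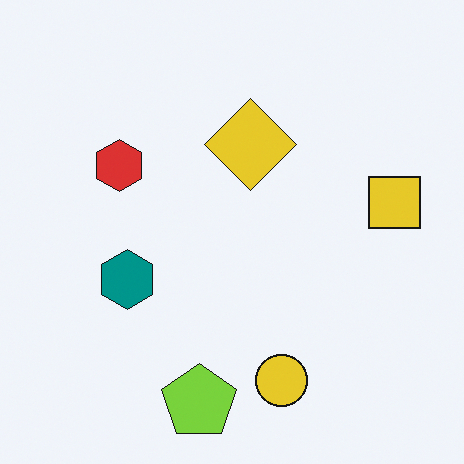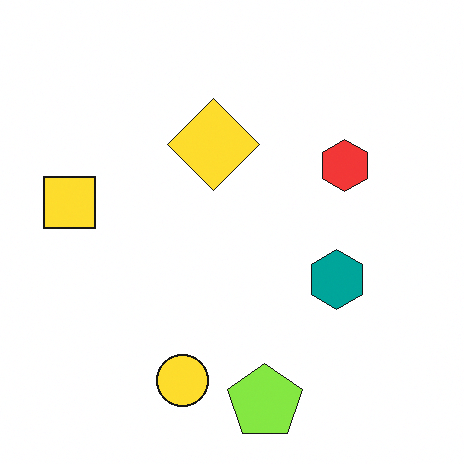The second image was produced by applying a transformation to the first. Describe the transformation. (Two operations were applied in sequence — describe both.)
The image was flipped horizontally (left ↔ right), then brightened a little.

The yellow square is in the right of the first image and the left of the second — shapes on opposite sides of the vertical midline have swapped in a mirror flip. Every pixel — background and shapes alike — is uniformly brightened.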